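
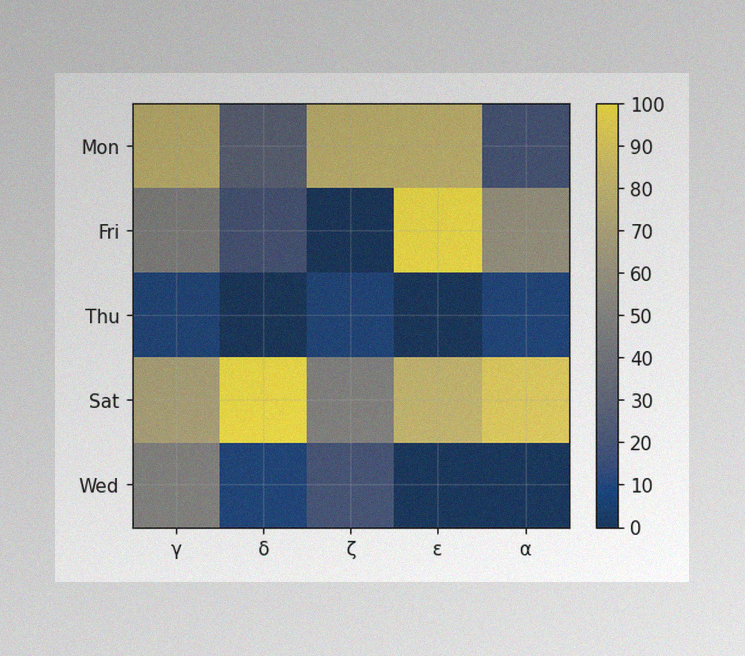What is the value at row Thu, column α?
10

The image has some photo noise and uneven lighting. Matching cell (Thu, α) against the colorbar gives 10.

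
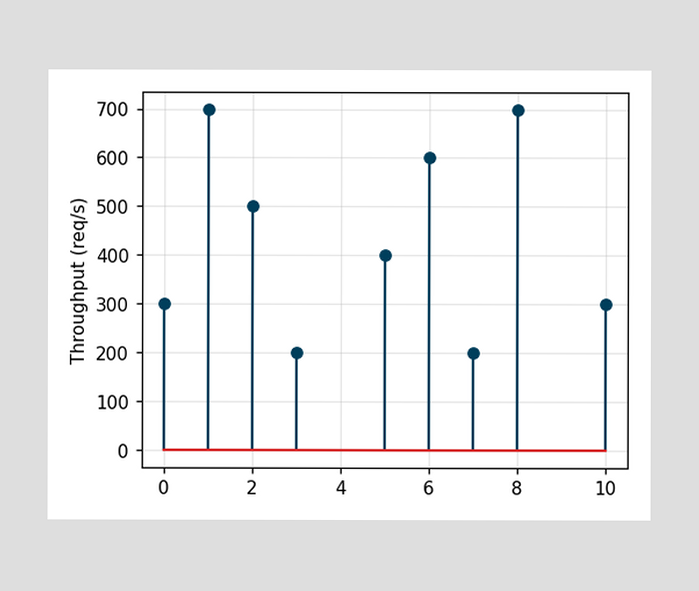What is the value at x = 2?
500req/s

The stem at x=2 reaches 500req/s.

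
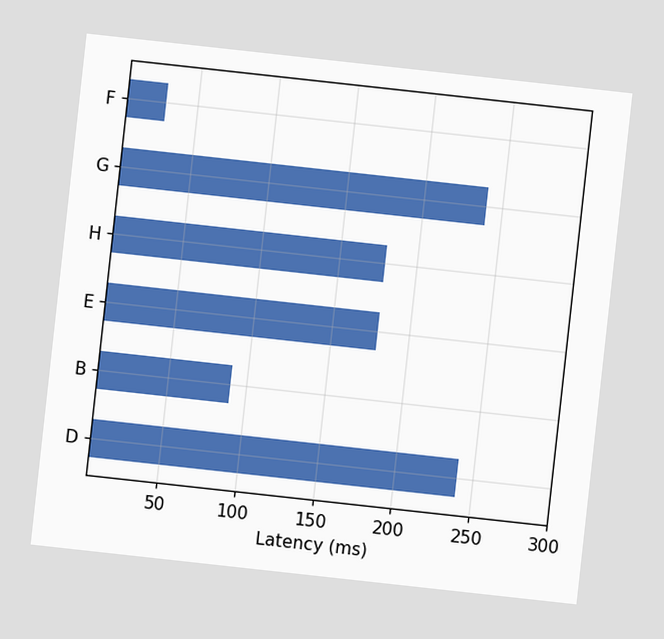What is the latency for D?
240ms

The chart is tilted about 6° clockwise. Reading along the chart's x-axis, the D bar reaches 240ms.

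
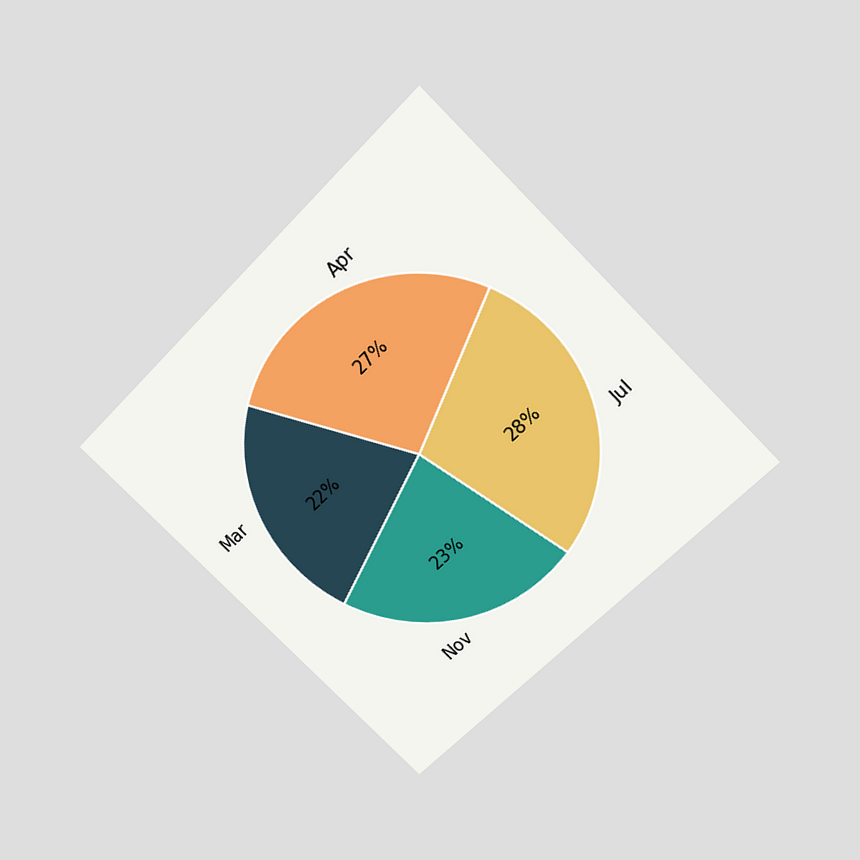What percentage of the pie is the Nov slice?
The chart is tilted about 45° counter-clockwise and viewed slightly from above. The Nov slice takes up 23% of the pie.

23%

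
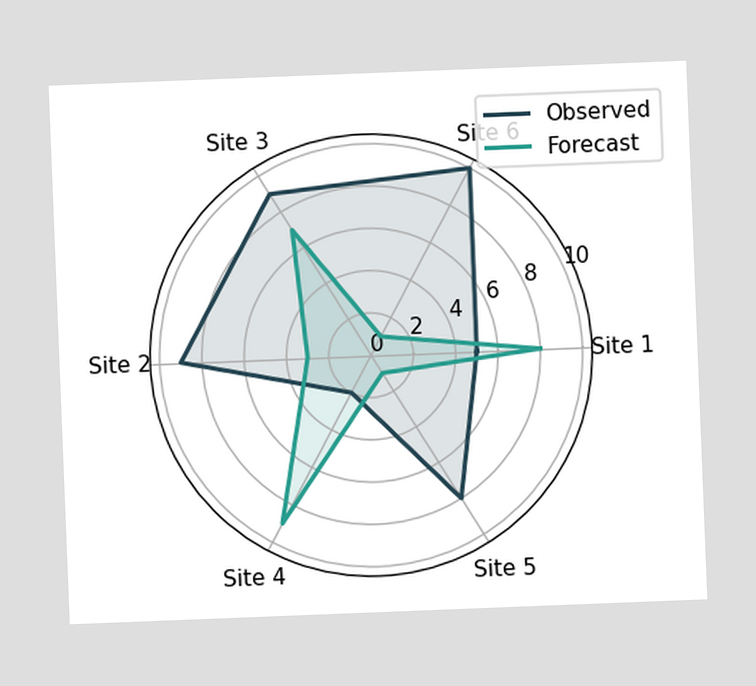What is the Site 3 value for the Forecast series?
7

The chart is tilted about 2° counter-clockwise. On the Site 3 axis, Forecast reaches 7.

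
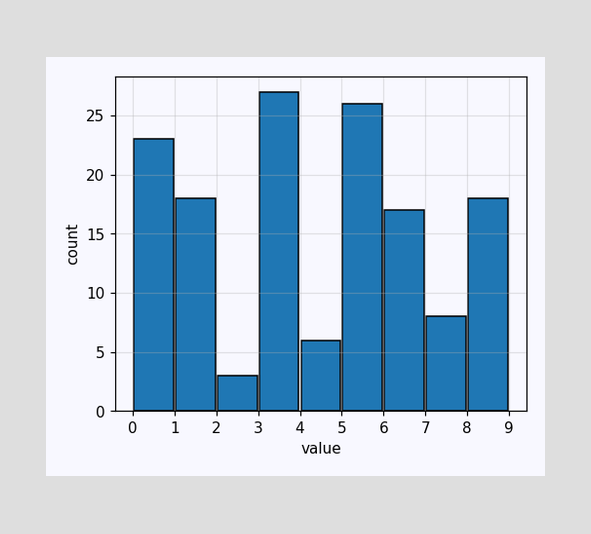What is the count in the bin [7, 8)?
8

The [7, 8) bin has height 8.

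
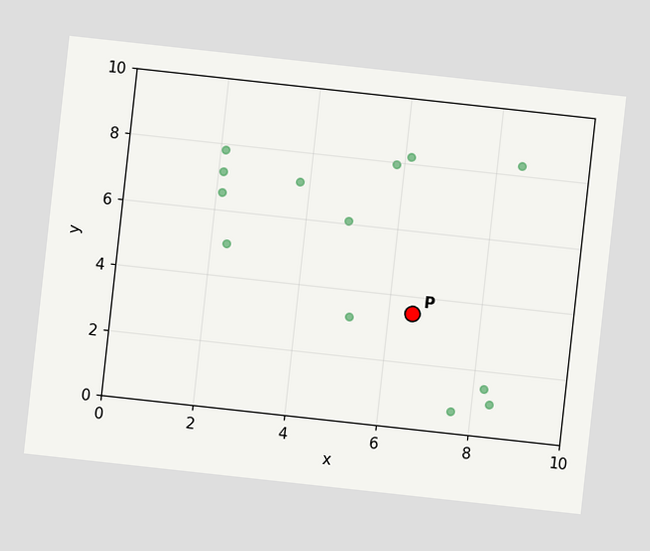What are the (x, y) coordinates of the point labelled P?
The chart is tilted about 6° clockwise. Following the gridlines from P to each axis, P sits at (6.5, 3.5).

(6.5, 3.5)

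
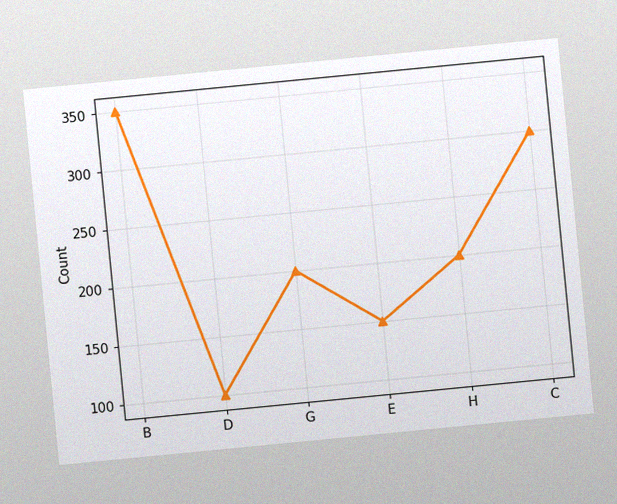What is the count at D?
100

The chart is tilted about 6° counter-clockwise, with some photo noise. At D, the line is at 100.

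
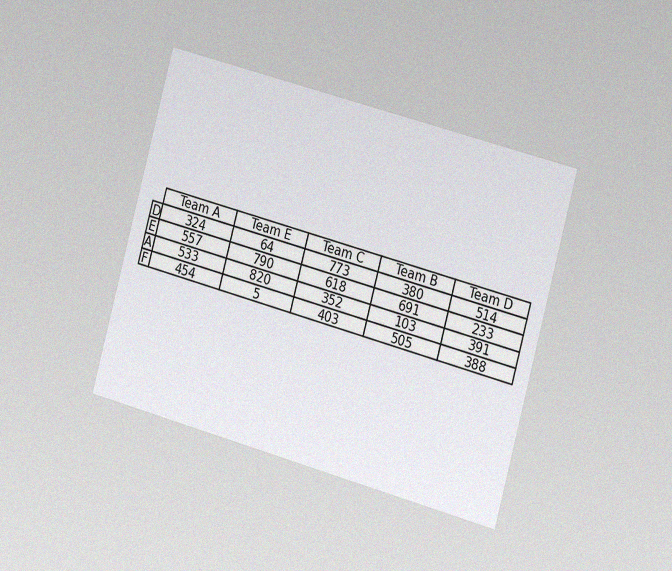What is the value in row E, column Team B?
691

The chart is tilted about 15° clockwise and viewed slightly from the right, with some photo noise. The (E, Team B) cell reads 691.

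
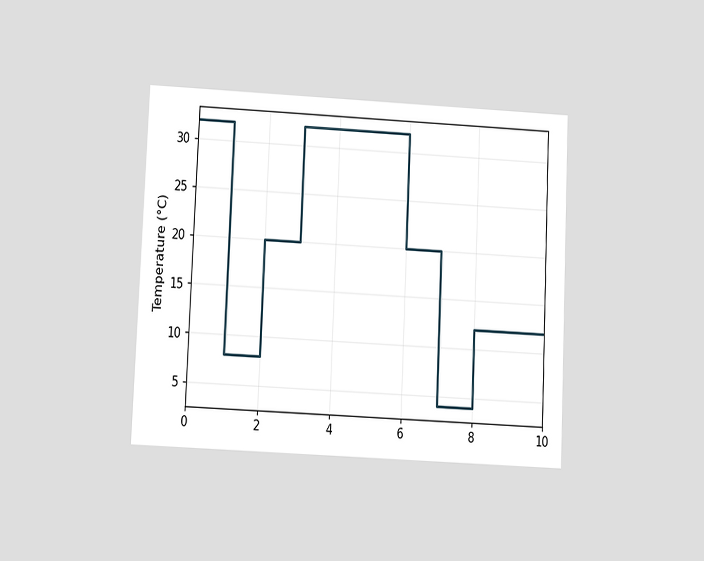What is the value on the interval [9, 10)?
12°C

The chart is tilted about 3° clockwise and viewed slightly from below. On [9, 10) the step sits at 12°C.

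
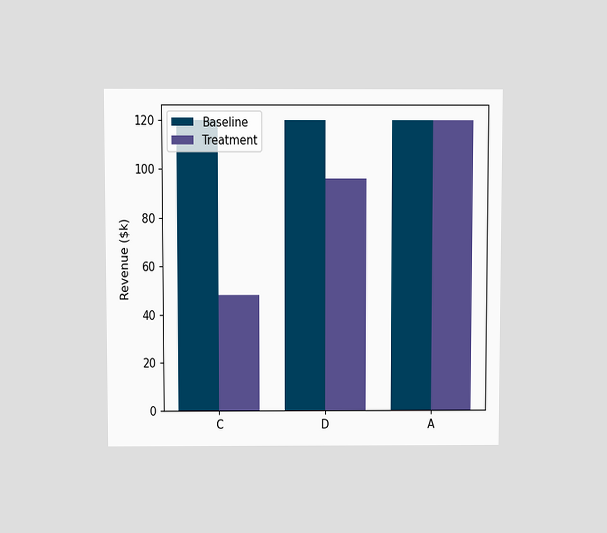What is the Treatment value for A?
$120k

The chart is viewed slightly from above. The Treatment bar at A reaches $120k on the y-axis.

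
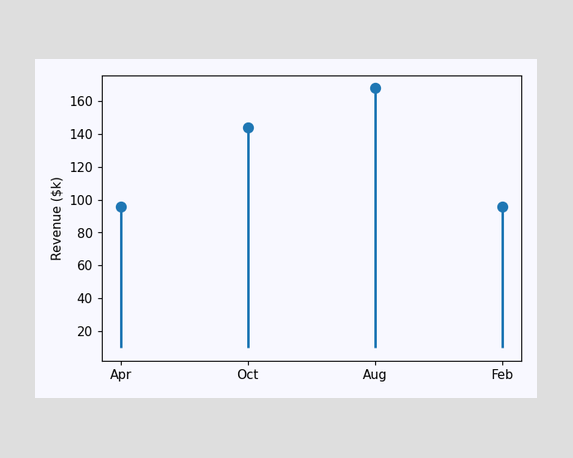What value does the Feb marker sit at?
$96k

The Feb marker sits at $96k.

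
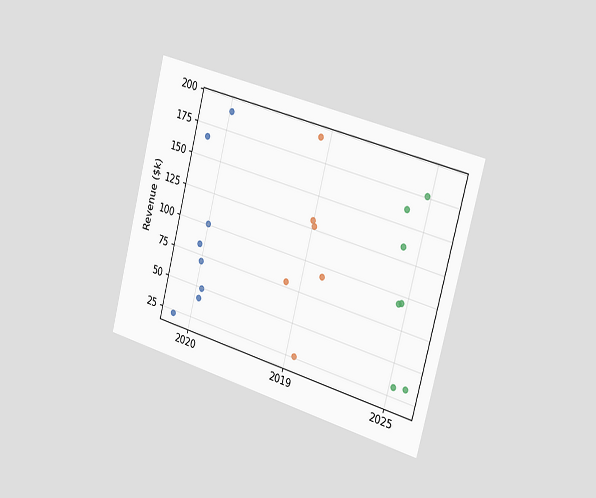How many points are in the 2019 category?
6

The chart is tilted about 15° clockwise and viewed slightly from the right. Counting the markers in the 2019 column gives 6.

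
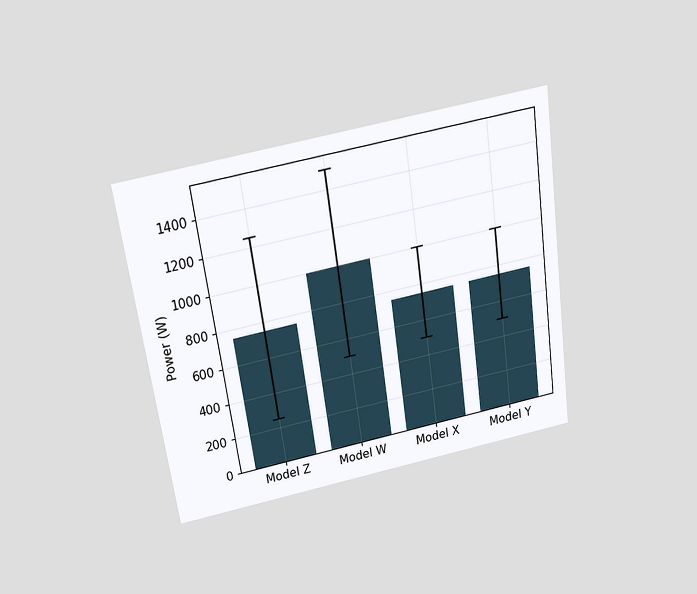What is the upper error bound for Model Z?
1250W

The chart is tilted about 8° counter-clockwise and viewed slightly from above. The Model Z bar's upper whisker reaches 1250W.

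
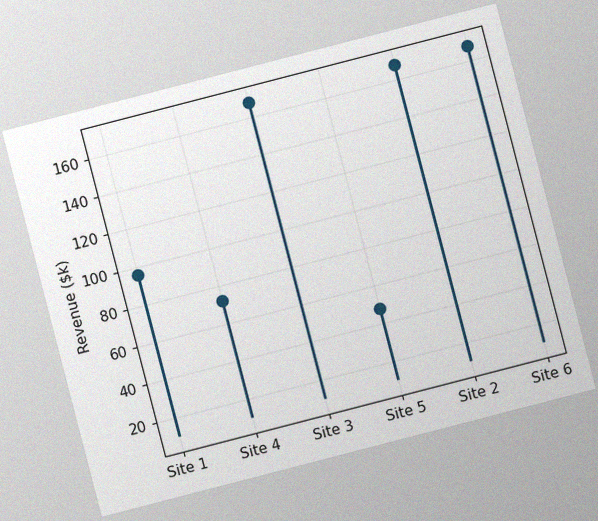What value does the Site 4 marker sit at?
$72k

The chart is tilted about 15° counter-clockwise, with some photo noise. The Site 4 marker sits at $72k.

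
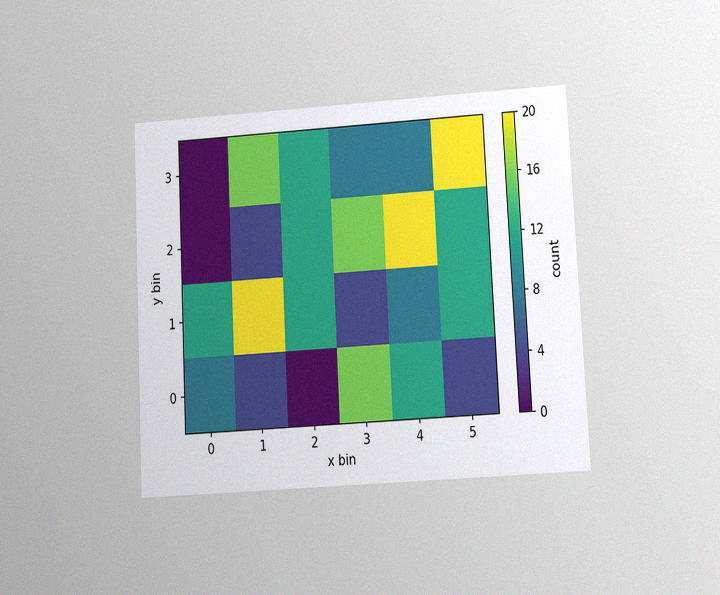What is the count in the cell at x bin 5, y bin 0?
The chart is tilted about 3° counter-clockwise and viewed at a slight angle, with some photo noise. Matching the cell (5, 0) against the colorbar gives 4.

4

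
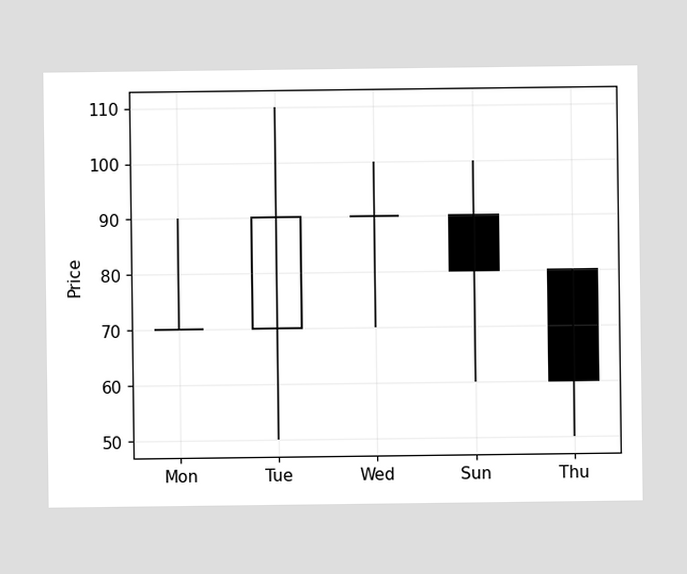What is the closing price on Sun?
80

The Sun candle closes at 80.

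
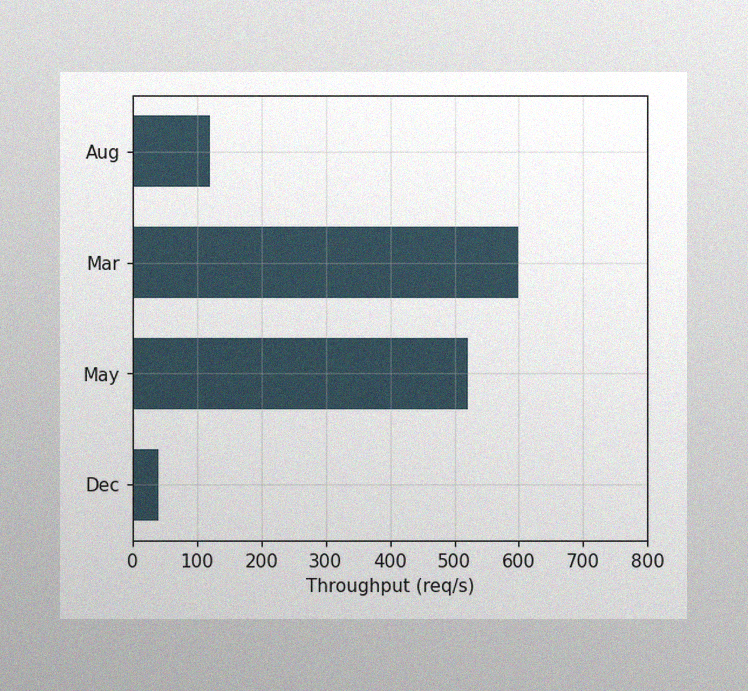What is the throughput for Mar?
600req/s

The image has some photo noise and uneven lighting. Reading along the chart's x-axis, the Mar bar reaches 600req/s.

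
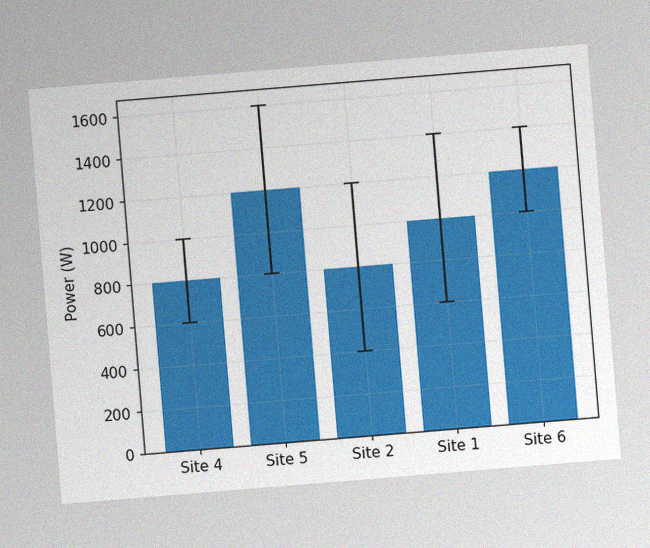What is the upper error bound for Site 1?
1400W

The chart is tilted about 5° counter-clockwise, with some photo noise. The Site 1 bar's upper whisker reaches 1400W.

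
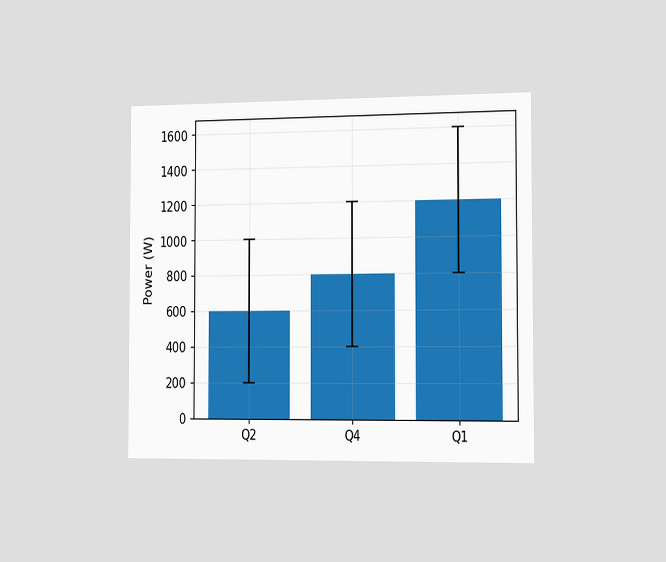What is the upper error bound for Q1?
The chart is viewed slightly from the right. The Q1 bar's upper whisker reaches 1600W.

1600W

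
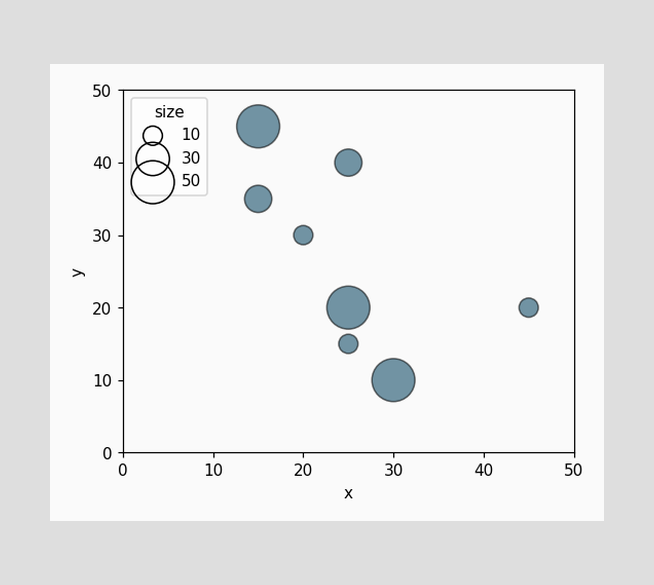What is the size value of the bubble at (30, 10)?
50

Matching the bubble at (30, 10) against the size legend gives 50.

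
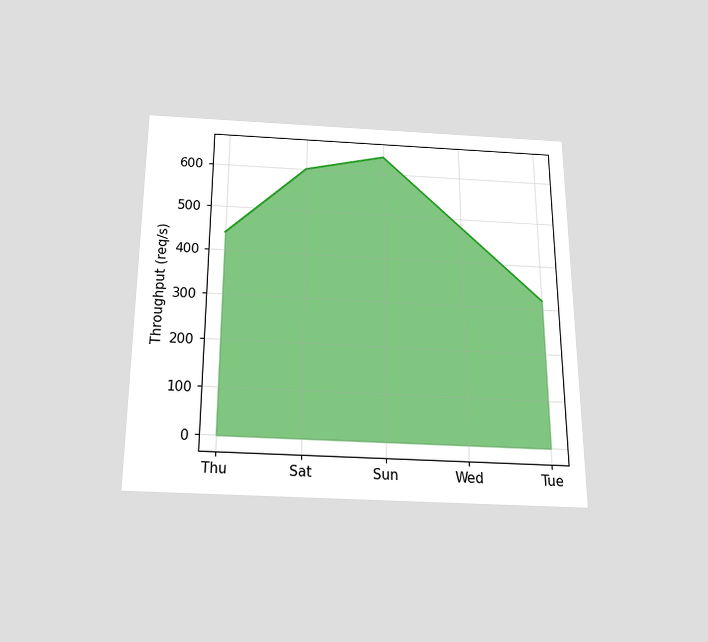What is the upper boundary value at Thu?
440req/s

The chart is viewed slightly from below. At Thu the upper boundary is at 440req/s.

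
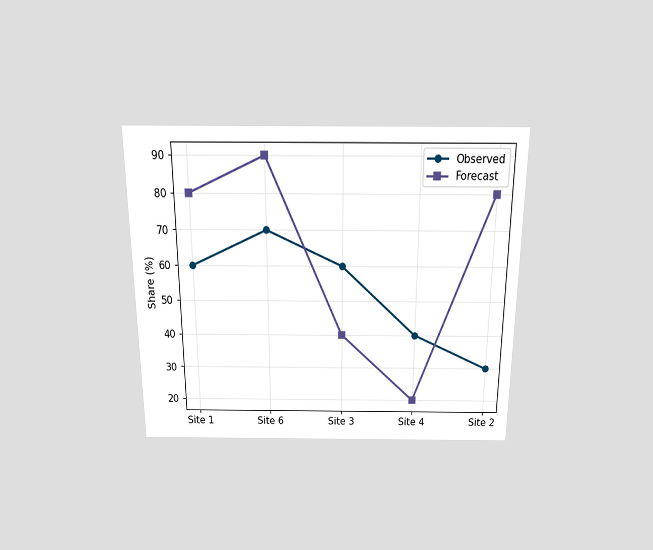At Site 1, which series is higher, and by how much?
The chart is viewed slightly from above. At Site 1, Forecast sits above the other line by 20%.

Forecast, by 20%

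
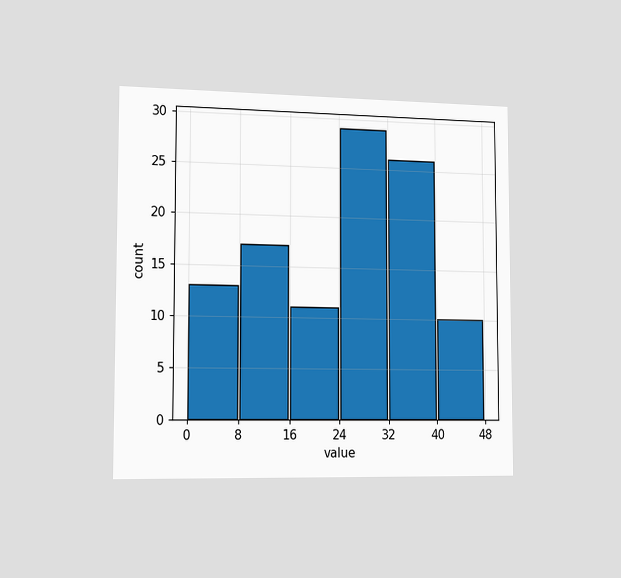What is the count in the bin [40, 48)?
The chart is viewed slightly from the left. The [40, 48) bin has height 10.

10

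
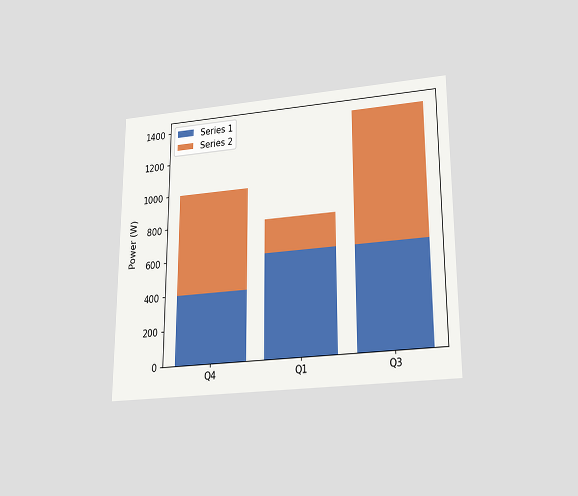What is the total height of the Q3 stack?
The chart is viewed slightly from below. The Q3 stack's top reaches 1400W on the y-axis.

1400W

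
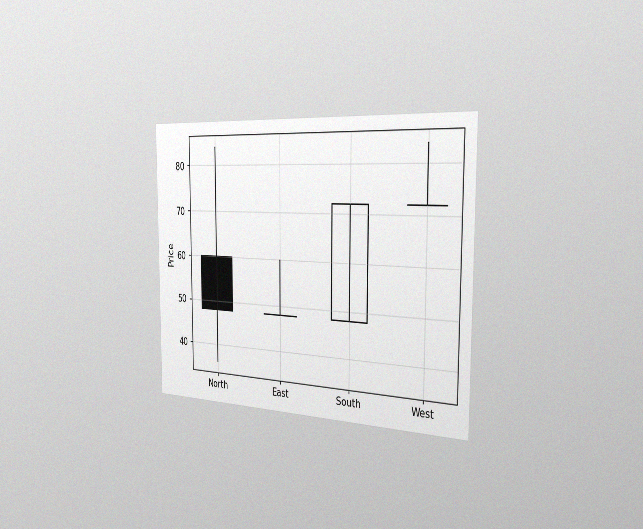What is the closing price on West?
The chart is viewed slightly from the right, with some photo noise. The West candle closes at 72.

72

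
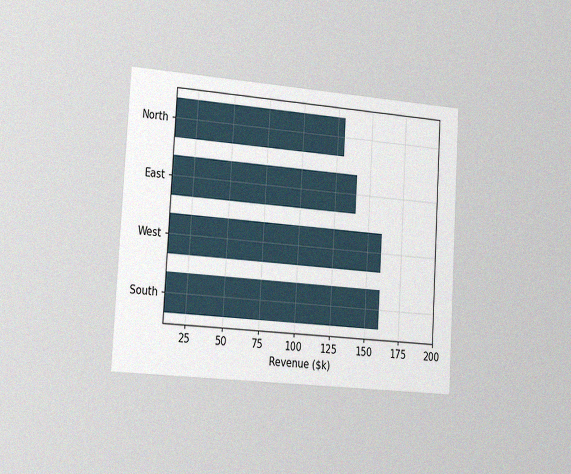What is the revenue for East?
The chart is tilted about 3° clockwise and viewed slightly from the left, with some photo noise. Reading along the chart's x-axis, the East bar reaches $140k.

$140k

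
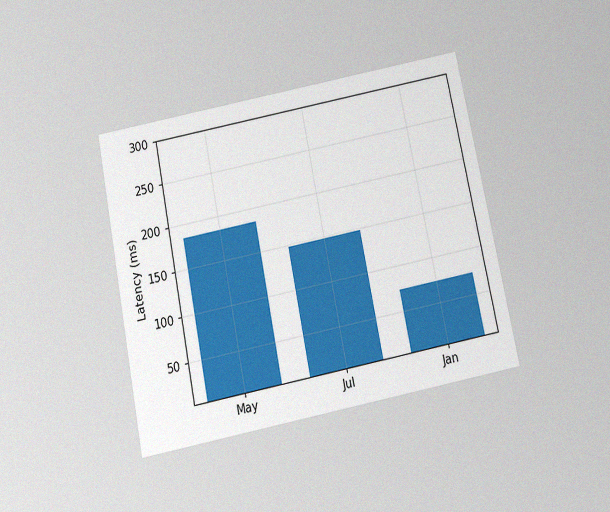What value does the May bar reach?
185ms

The chart is tilted about 11° counter-clockwise and viewed slightly from below, with some photo noise. Reading along the chart's y-axis, the May bar reaches 185ms.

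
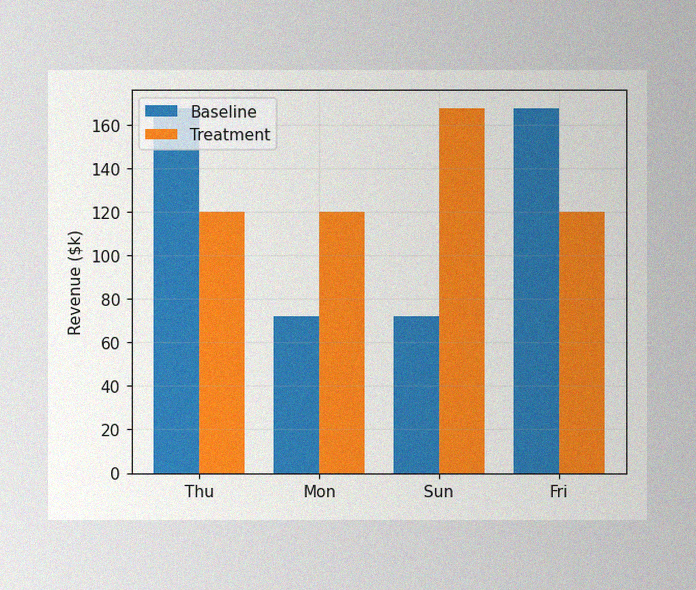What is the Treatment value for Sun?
$168k

The image has some photo noise and uneven lighting. The Treatment bar at Sun reaches $168k on the y-axis.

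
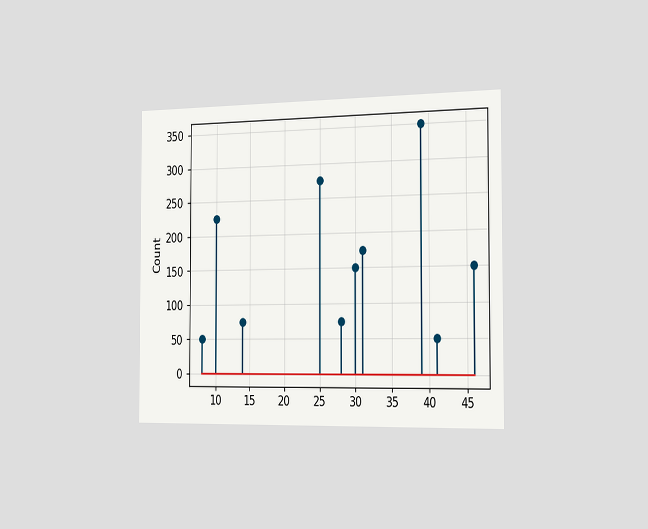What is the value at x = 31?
175

The chart is viewed slightly from the right. The stem at x=31 reaches 175.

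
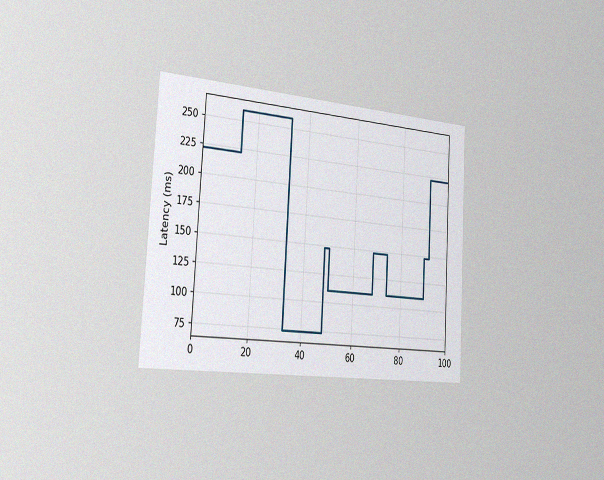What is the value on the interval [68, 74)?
148ms

The chart is tilted about 3° clockwise and viewed slightly from the left, with some photo noise. On [68, 74) the step sits at 148ms.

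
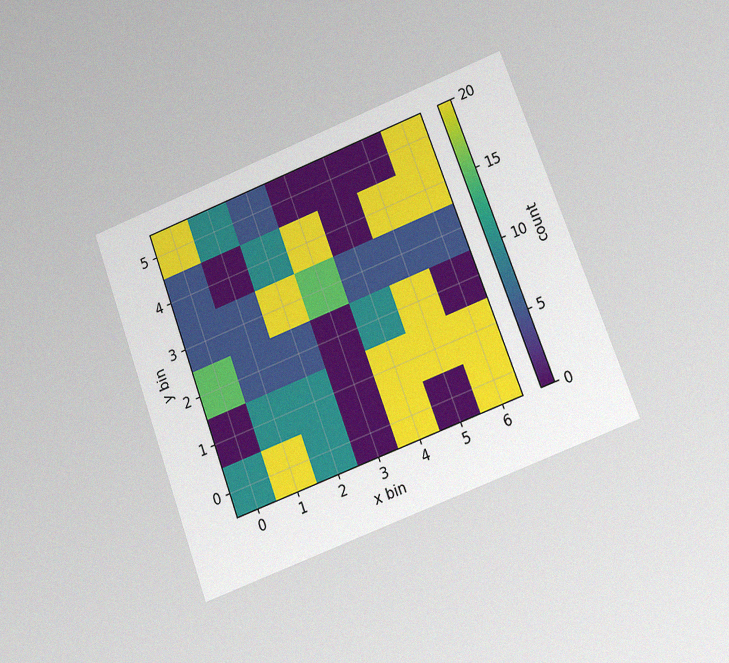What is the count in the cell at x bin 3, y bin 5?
The chart is tilted about 20° counter-clockwise and viewed at a slight angle, with some photo noise. Matching the cell (3, 5) against the colorbar gives 0.

0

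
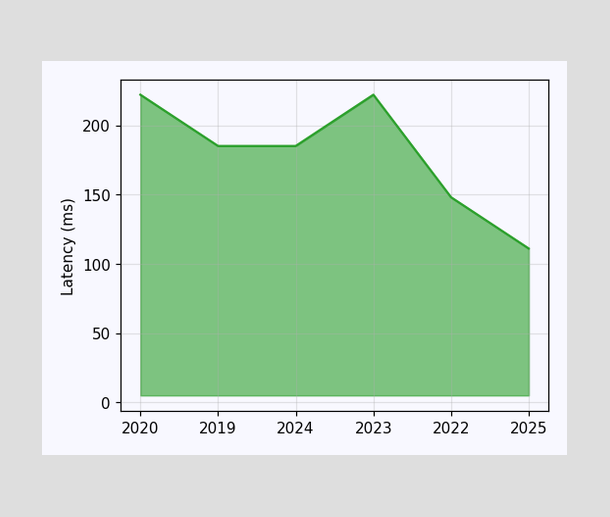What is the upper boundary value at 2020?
222ms

At 2020 the upper boundary is at 222ms.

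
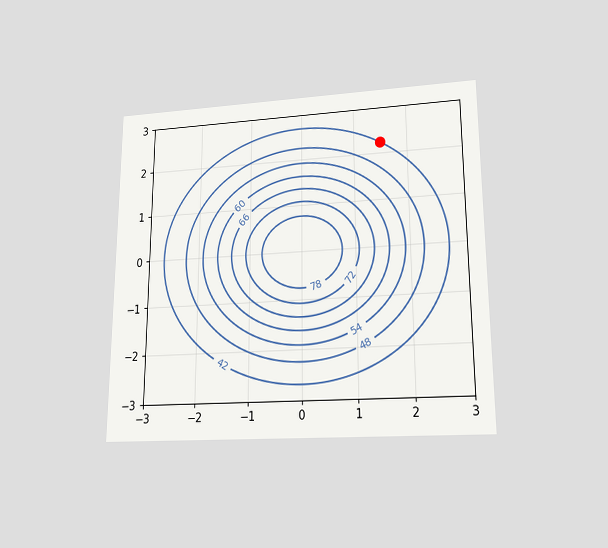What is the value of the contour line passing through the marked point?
The chart is viewed slightly from below. The marked point sits on the contour labelled 42.

42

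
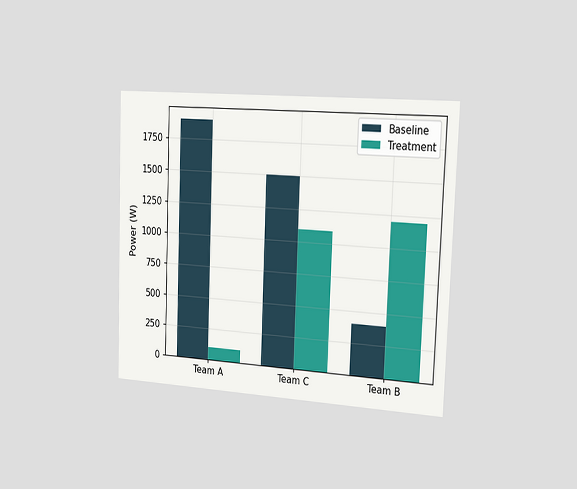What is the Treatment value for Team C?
1100W

The chart is tilted about 2° clockwise and viewed slightly from the right. The Treatment bar at Team C reaches 1100W on the y-axis.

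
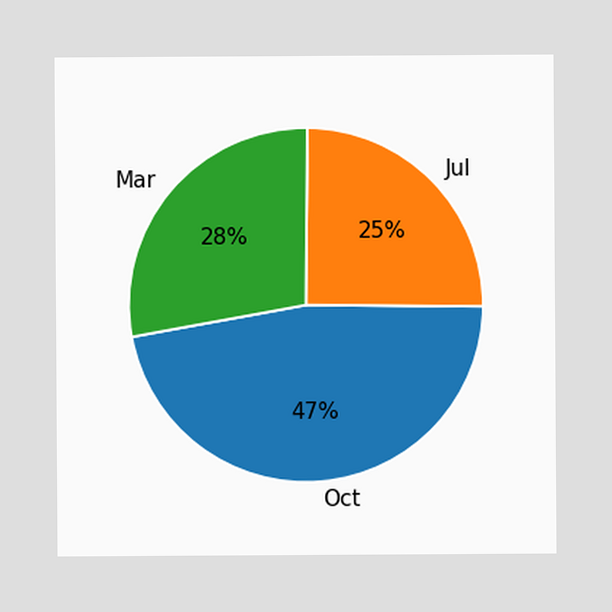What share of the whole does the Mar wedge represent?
The Mar slice takes up 28% of the pie.

28%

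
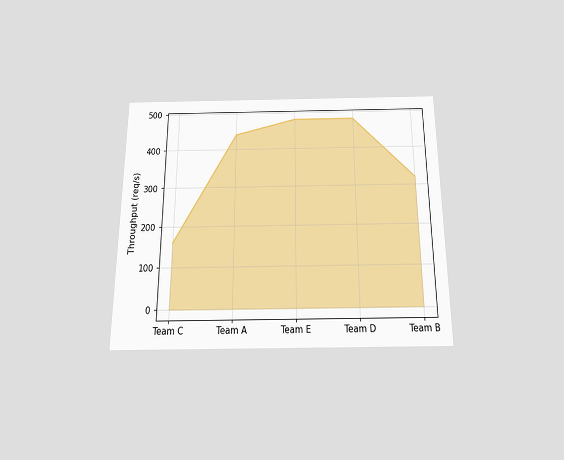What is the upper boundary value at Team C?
160req/s

The chart is viewed slightly from below. At Team C the upper boundary is at 160req/s.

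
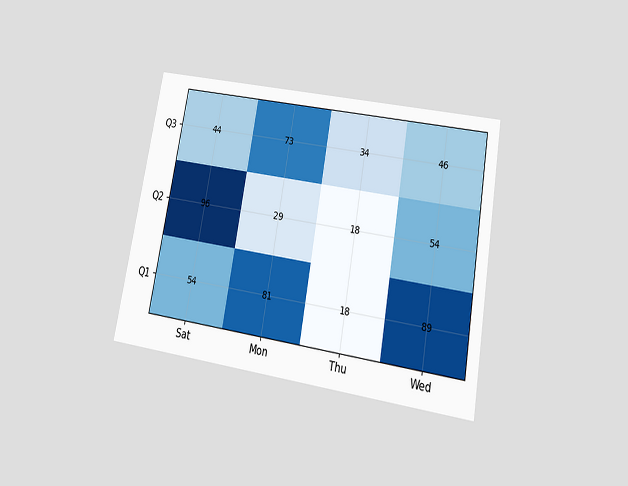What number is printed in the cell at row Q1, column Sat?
The chart is tilted about 10° clockwise and viewed slightly from below. The (Q1, Sat) cell reads 54.

54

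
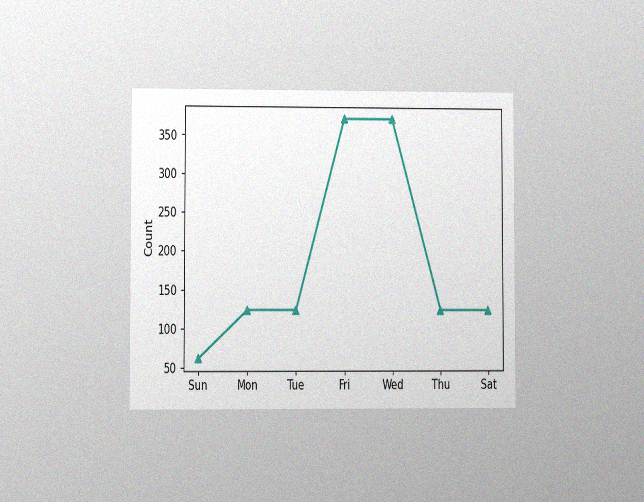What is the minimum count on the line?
The chart is viewed at a slight angle, with some photo noise. The lowest point is at Sun, and reading across to the y-axis gives 62.

62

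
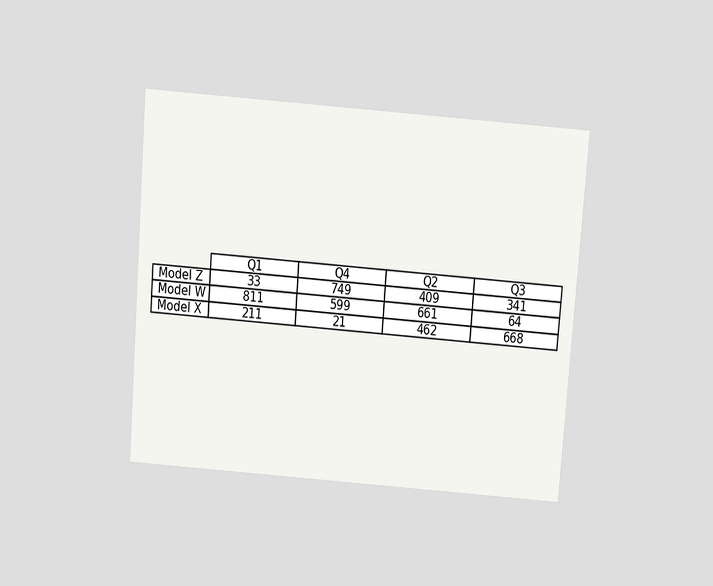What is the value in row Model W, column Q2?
661

The chart is tilted about 4° clockwise and viewed slightly from above. The (Model W, Q2) cell reads 661.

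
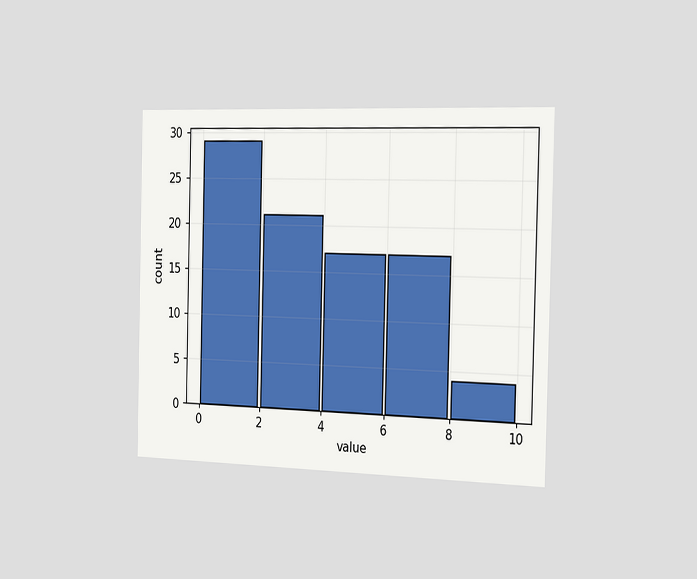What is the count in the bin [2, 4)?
21

The chart is viewed slightly from the right. The [2, 4) bin has height 21.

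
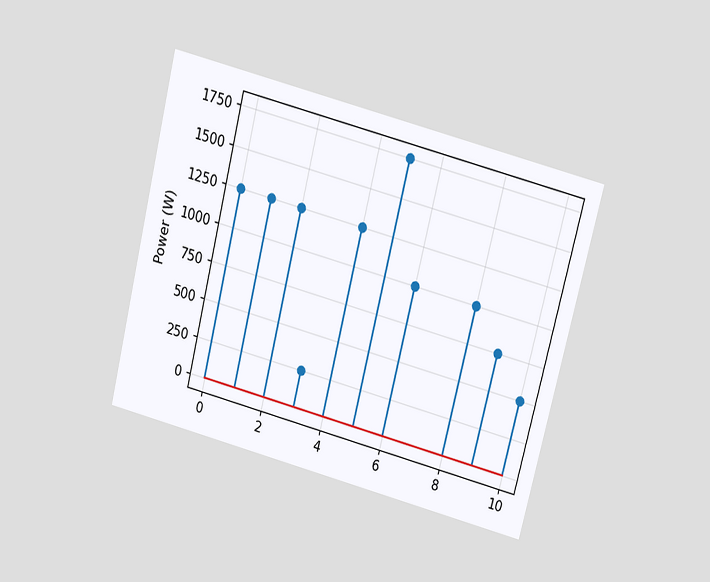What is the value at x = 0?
The chart is tilted about 14° clockwise and viewed slightly from above. The stem at x=0 reaches 1250W.

1250W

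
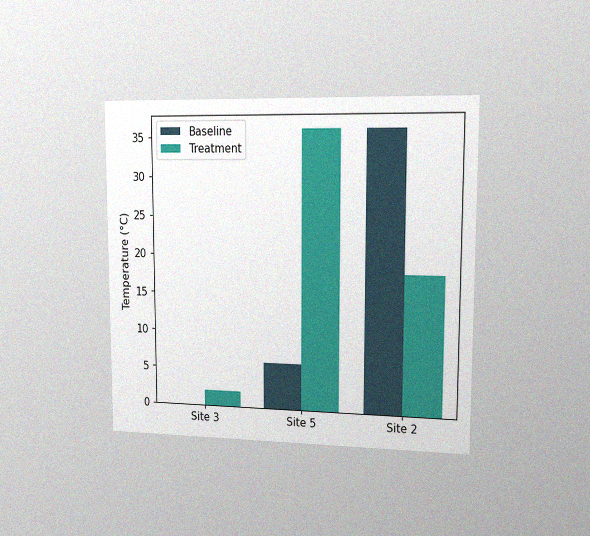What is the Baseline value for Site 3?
0°C

The chart is viewed slightly from the right, with some photo noise. The Baseline bar at Site 3 reaches 0°C on the y-axis.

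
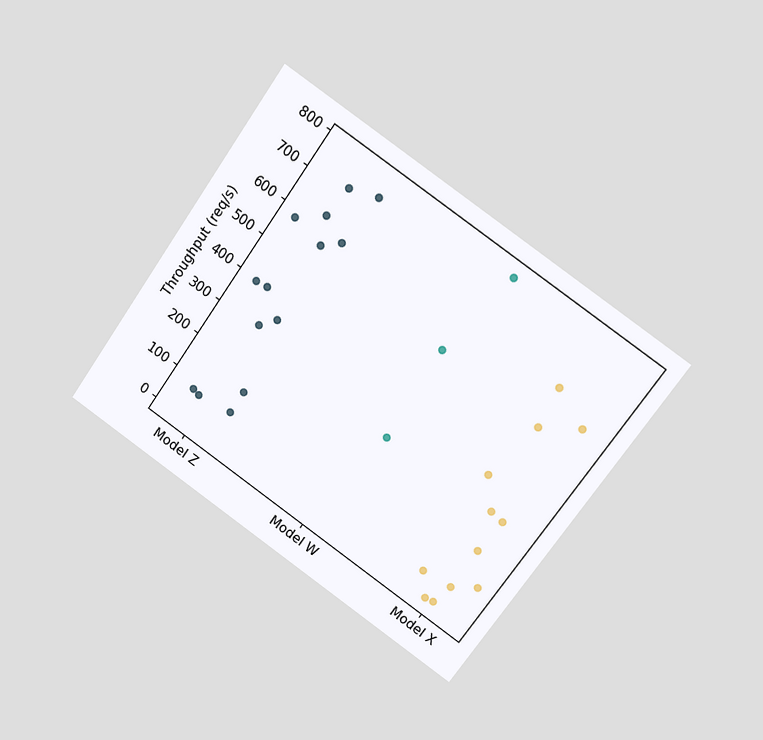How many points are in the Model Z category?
The chart is tilted about 35° clockwise and viewed at a slight angle. Counting the markers in the Model Z column gives 14.

14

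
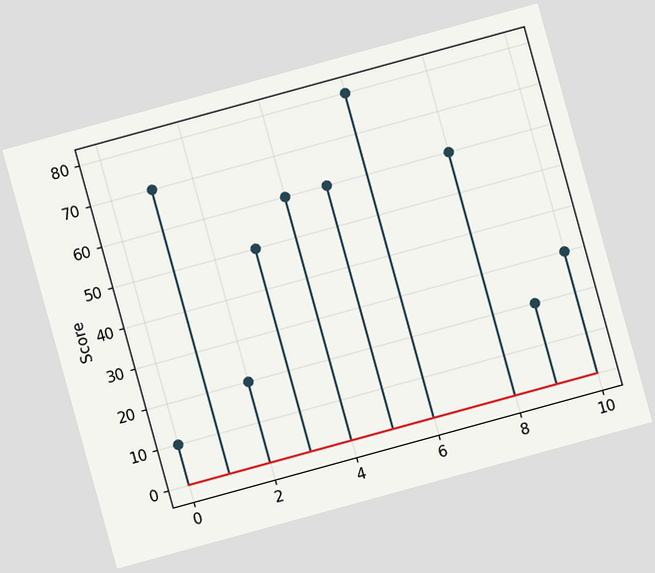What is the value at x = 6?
The chart is tilted about 15° counter-clockwise. The stem at x=6 reaches 80.

80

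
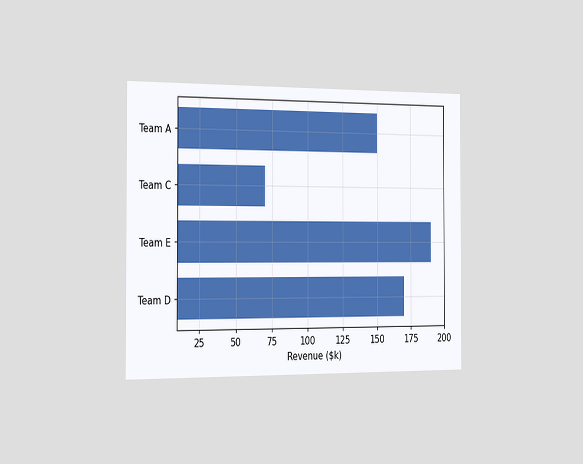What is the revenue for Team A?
The chart is viewed slightly from the left. Reading along the chart's x-axis, the Team A bar reaches $150k.

$150k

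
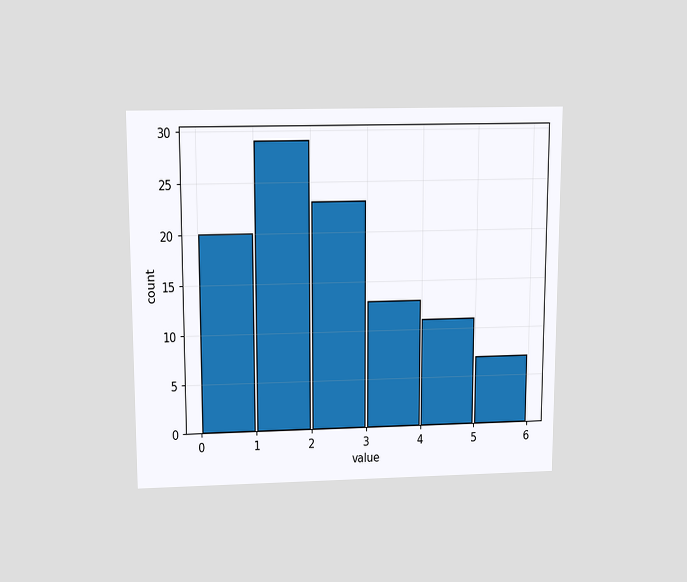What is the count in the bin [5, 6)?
7

The chart is viewed slightly from above. The [5, 6) bin has height 7.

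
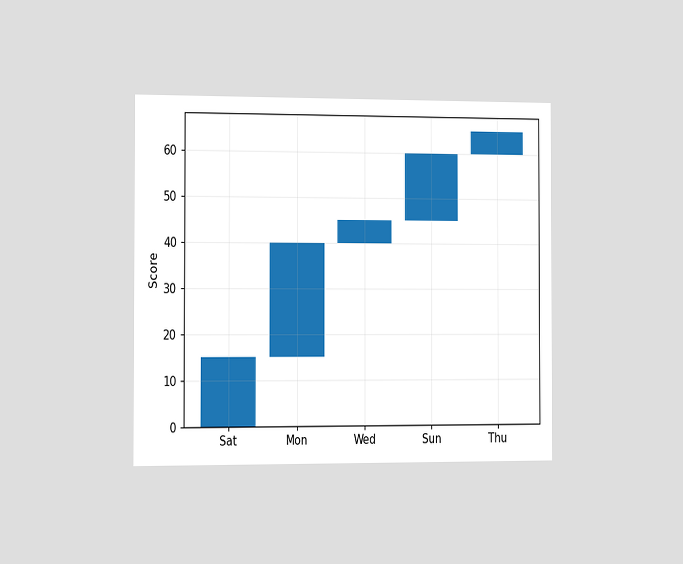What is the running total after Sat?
15

The chart is viewed slightly from the left. After Sat the running total reaches 15.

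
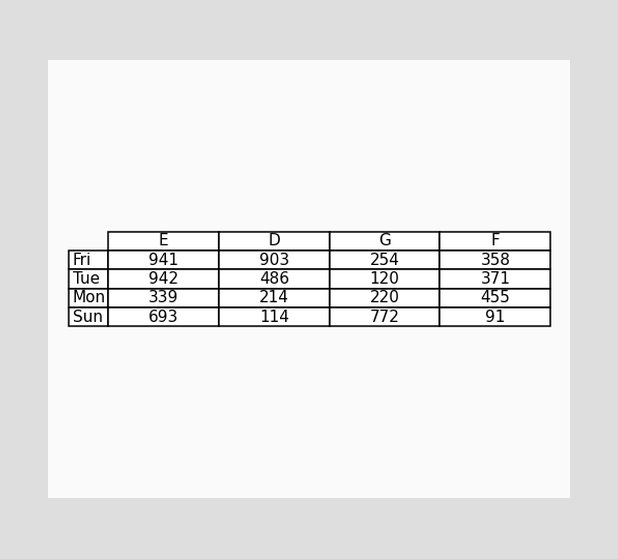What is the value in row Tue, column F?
371

The (Tue, F) cell reads 371.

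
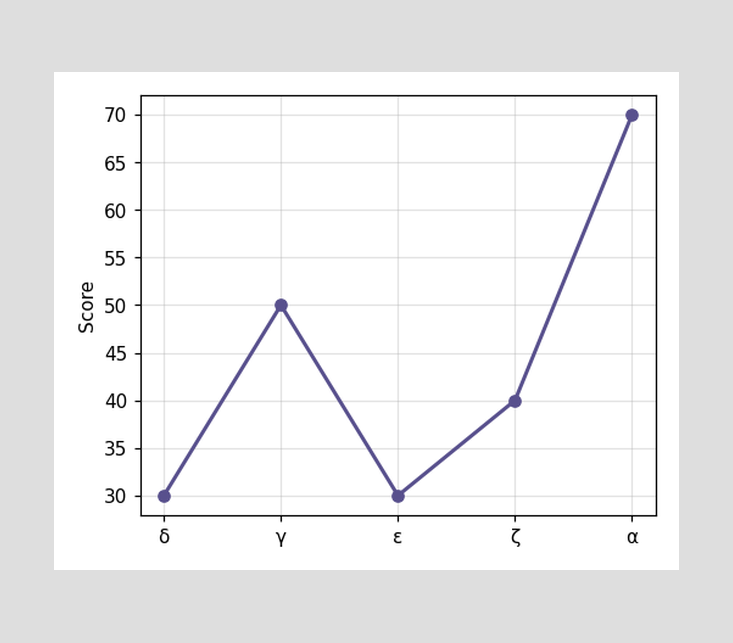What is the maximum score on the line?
The highest point is at α, and reading across to the y-axis gives 70.

70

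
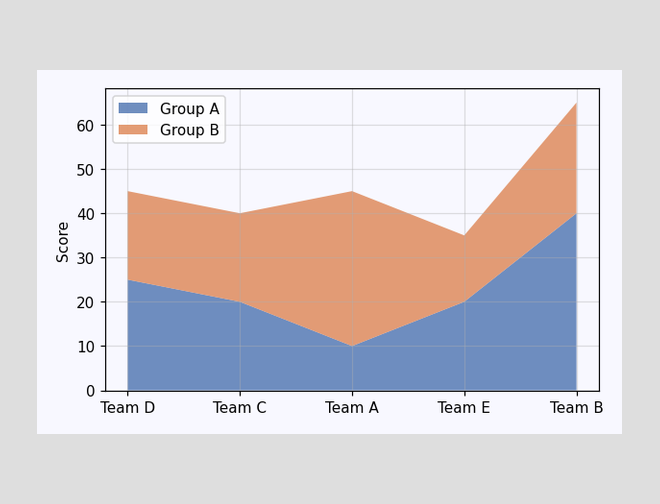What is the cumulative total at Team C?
40

The stacked total at Team C reaches 40.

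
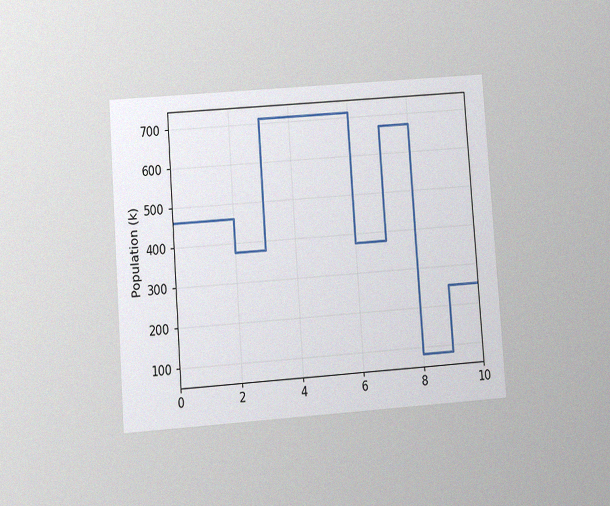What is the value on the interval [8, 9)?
The chart is tilted about 4° counter-clockwise and viewed at a slight angle, with some photo noise. On [8, 9) the step sits at 84k.

84k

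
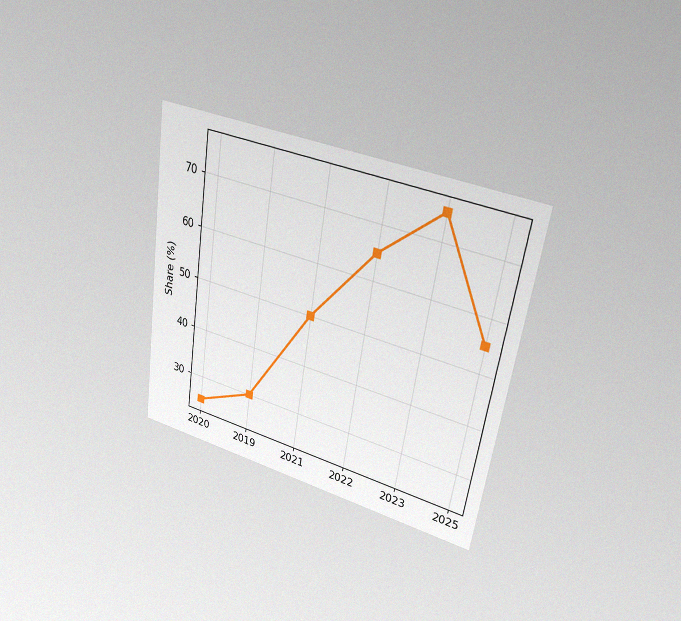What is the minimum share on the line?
The chart is tilted about 8° clockwise and viewed at a slight angle, with some photo noise. The lowest point is at 2020, and reading across to the y-axis gives 25%.

25%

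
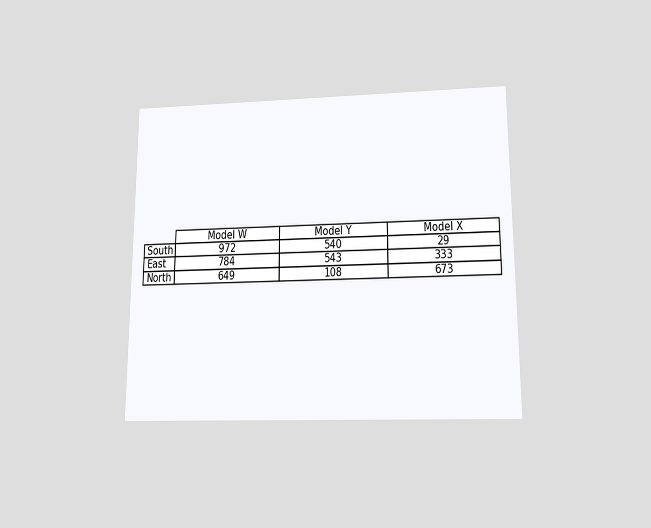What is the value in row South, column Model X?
The chart is viewed slightly from below. The (South, Model X) cell reads 29.

29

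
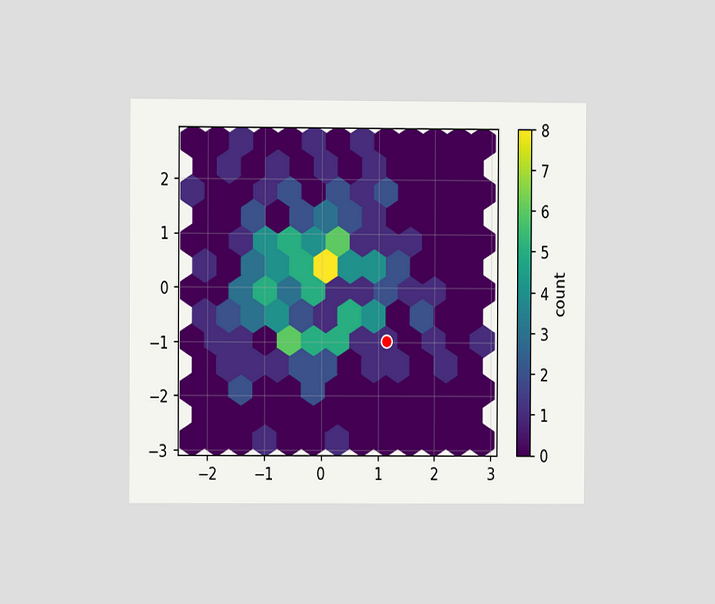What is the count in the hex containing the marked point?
The chart is viewed at a slight angle. The marked hex reads 1 on the colorbar.

1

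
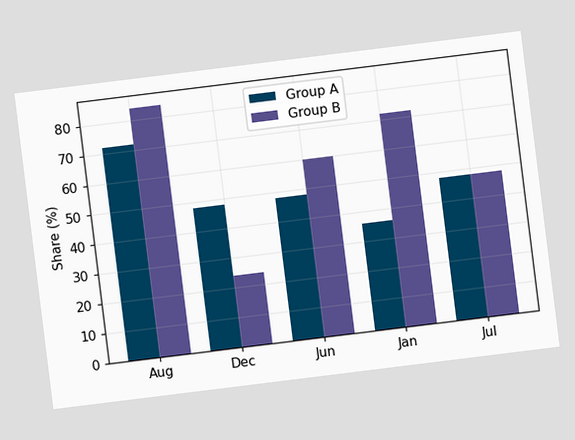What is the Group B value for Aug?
84%

The chart is tilted about 7° counter-clockwise. The Group B bar at Aug reaches 84% on the y-axis.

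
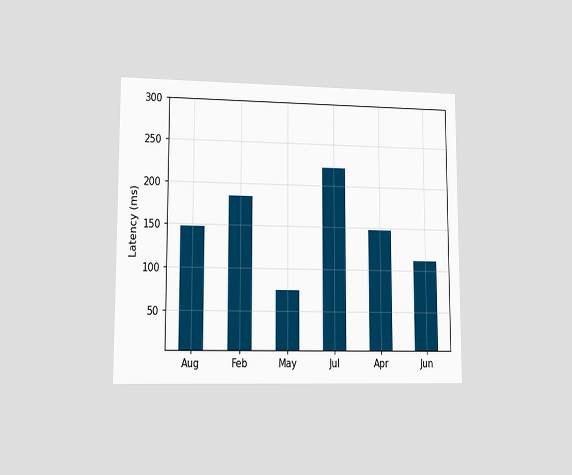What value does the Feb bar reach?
185ms

The chart is viewed at a slight angle. Reading along the chart's y-axis, the Feb bar reaches 185ms.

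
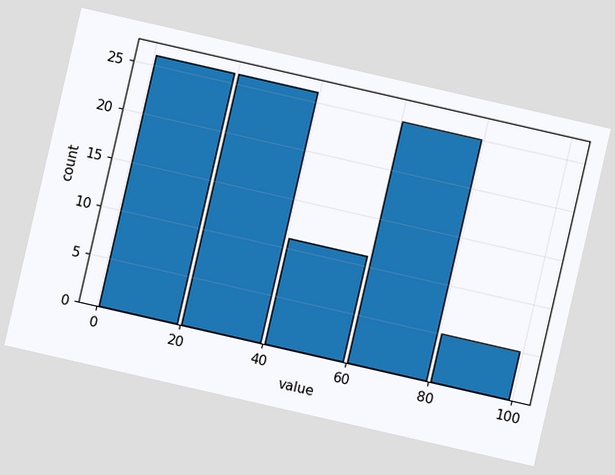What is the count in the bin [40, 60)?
11

The chart is tilted about 13° clockwise. The [40, 60) bin has height 11.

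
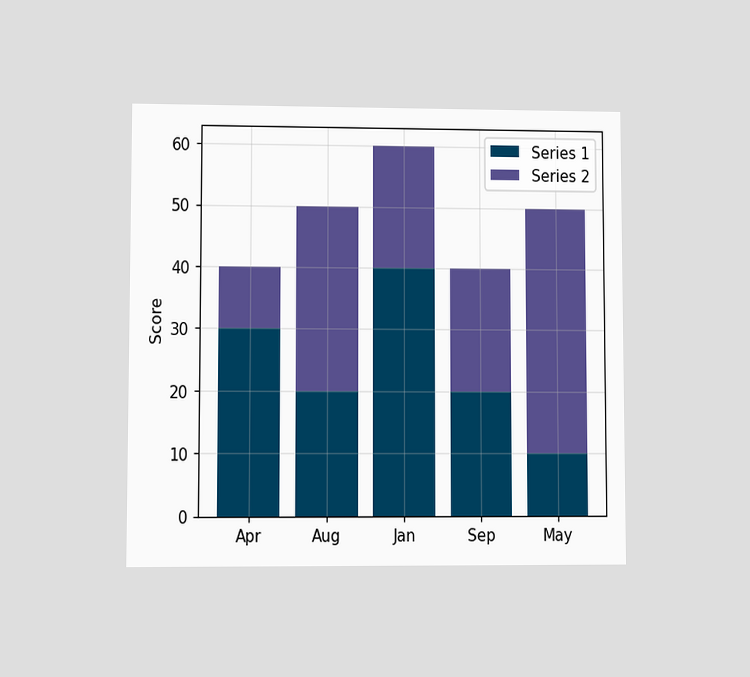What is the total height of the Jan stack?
The chart is viewed at a slight angle. The Jan stack's top reaches 60 on the y-axis.

60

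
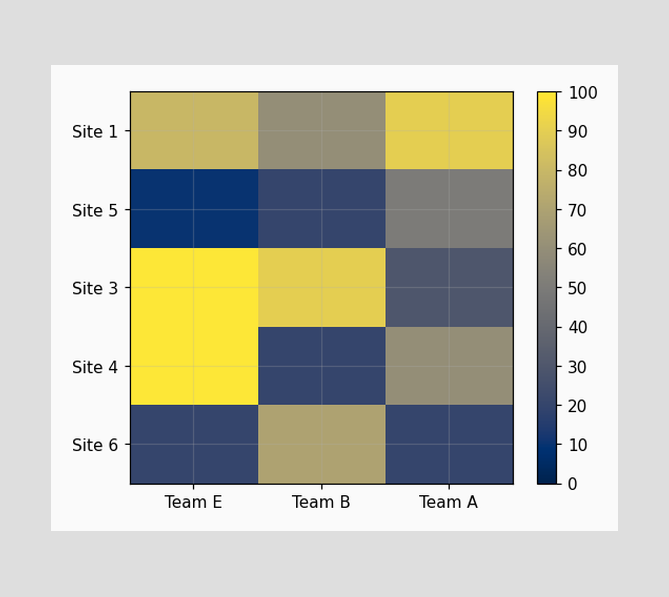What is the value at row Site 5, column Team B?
Matching cell (Site 5, Team B) against the colorbar gives 20.

20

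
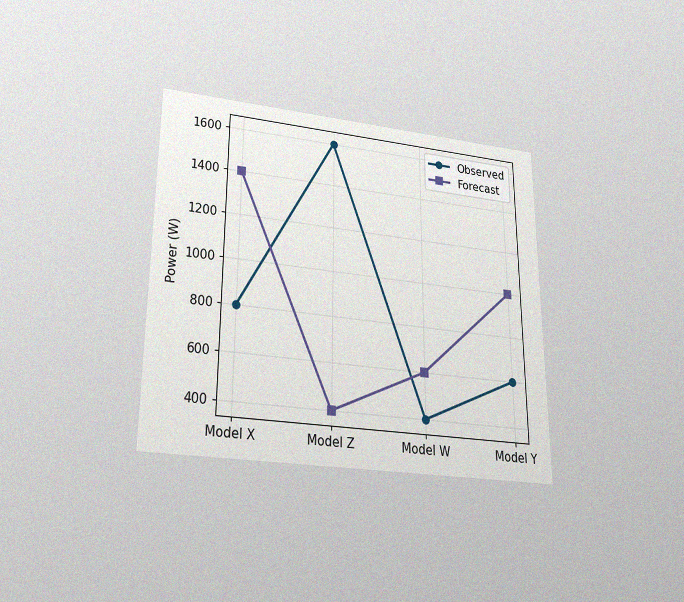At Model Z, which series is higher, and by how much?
Observed, by 1200W

The chart is viewed slightly from below, with some photo noise. At Model Z, Observed sits above the other line by 1200W.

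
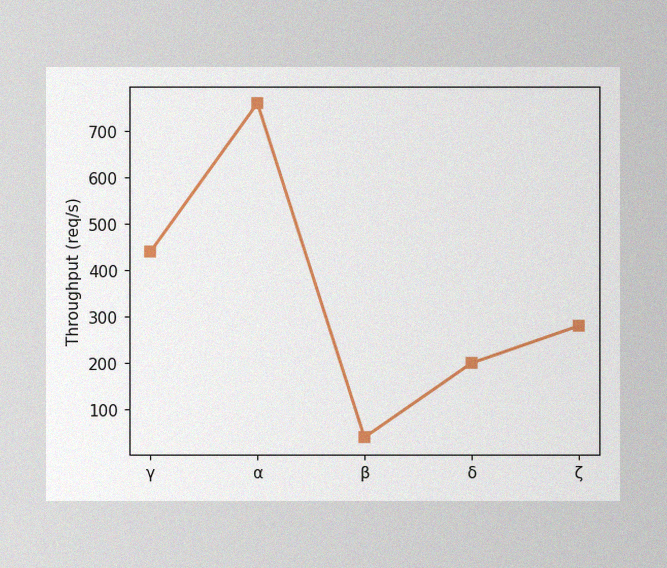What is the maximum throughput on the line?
760req/s

The image has some photo noise and uneven lighting. The highest point is at α, and reading across to the y-axis gives 760req/s.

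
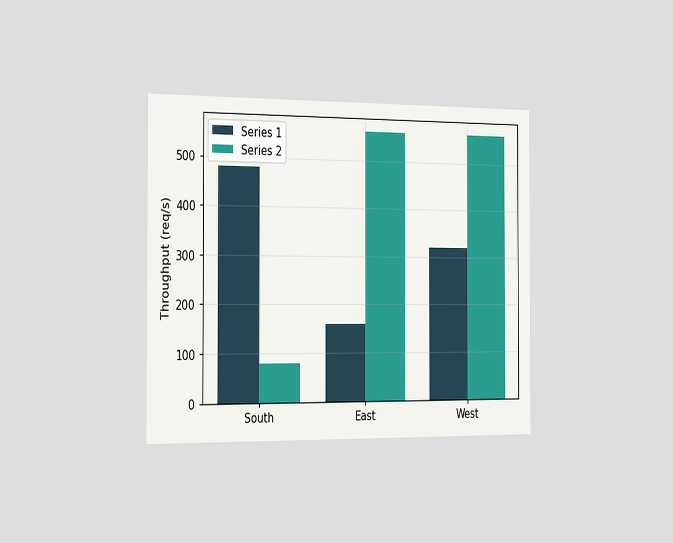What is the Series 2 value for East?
560req/s

The chart is viewed slightly from the left. The Series 2 bar at East reaches 560req/s on the y-axis.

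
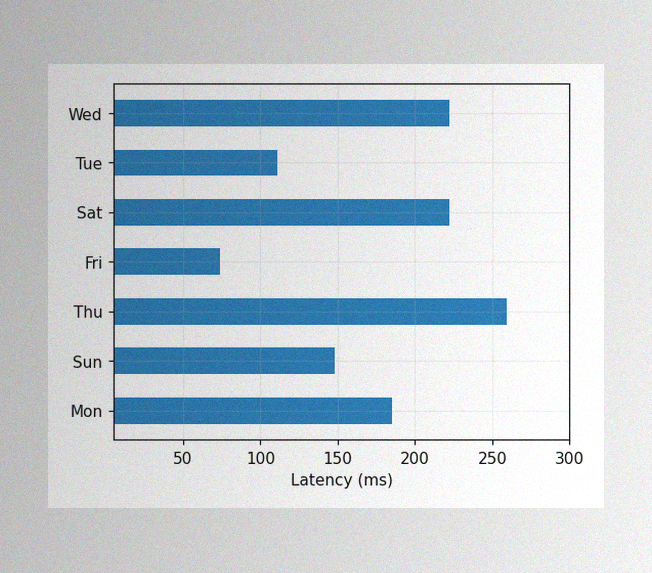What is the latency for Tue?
111ms

The image has some photo noise and uneven lighting. Reading along the chart's x-axis, the Tue bar reaches 111ms.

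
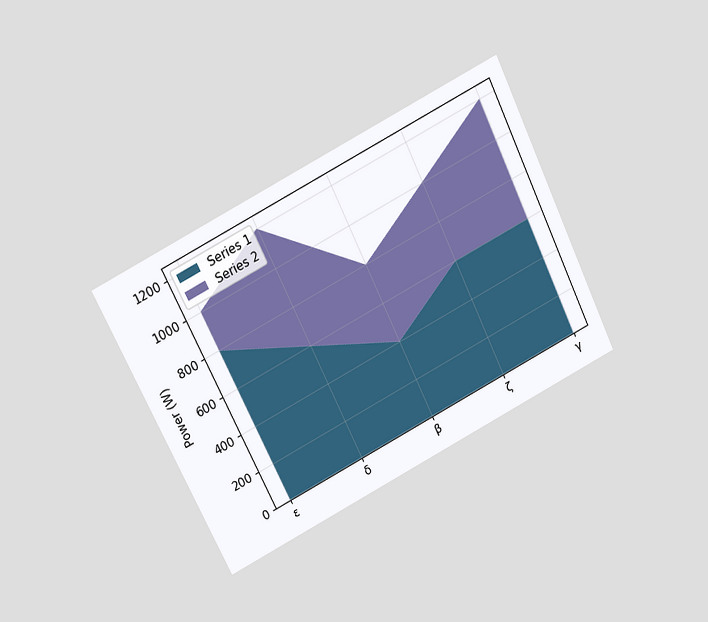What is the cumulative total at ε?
1000W

The chart is tilted about 26° counter-clockwise and viewed slightly from above. The stacked total at ε reaches 1000W.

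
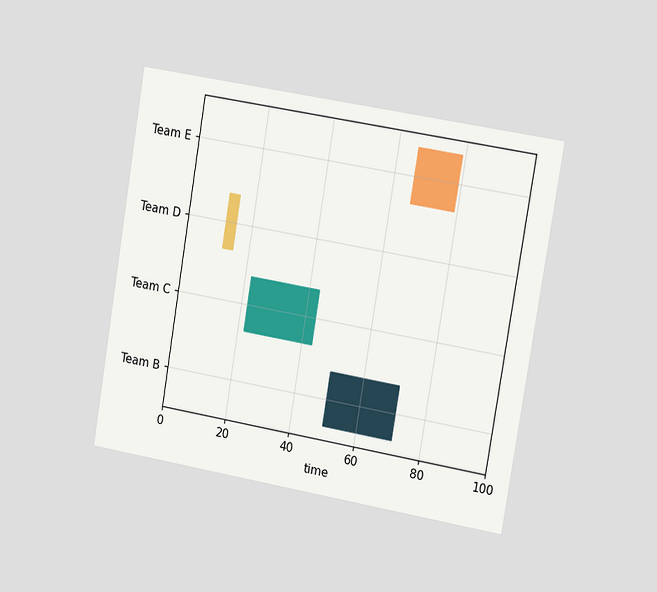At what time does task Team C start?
22

The chart is tilted about 9° clockwise and viewed slightly from the right. The Team C bar begins at t=22.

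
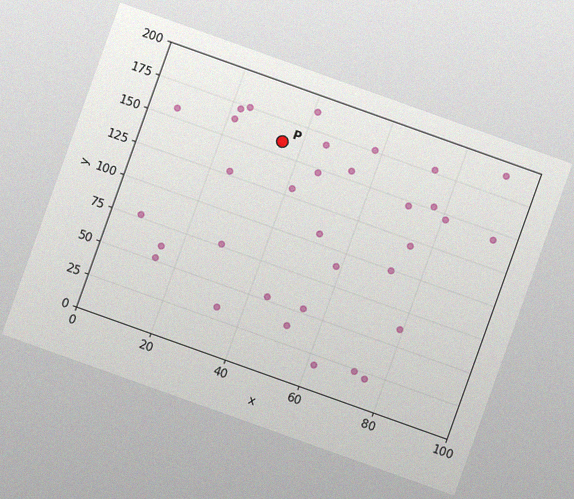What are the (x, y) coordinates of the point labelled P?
(35, 160)

The chart is tilted about 20° clockwise, with some photo noise. Following the gridlines from P to each axis, P sits at (35, 160).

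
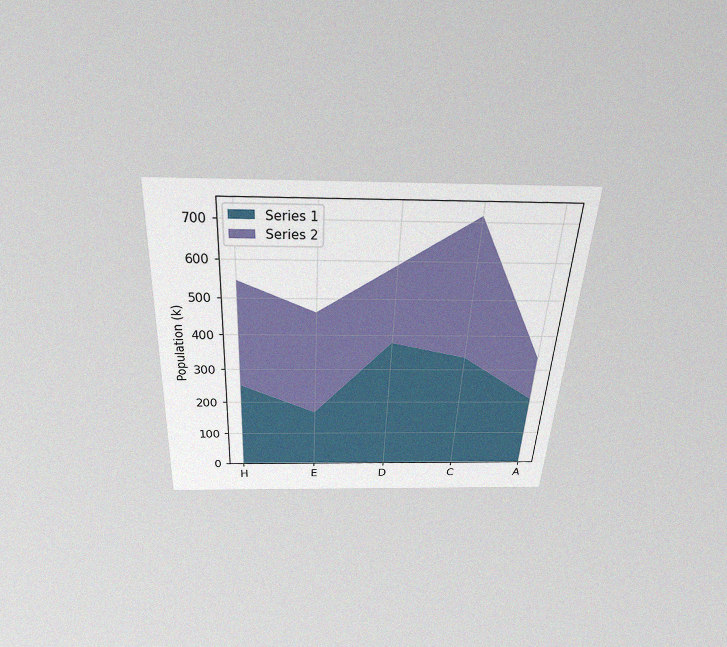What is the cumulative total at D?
588k

The chart is tilted about 3° clockwise and viewed slightly from above, with some photo noise. The stacked total at D reaches 588k.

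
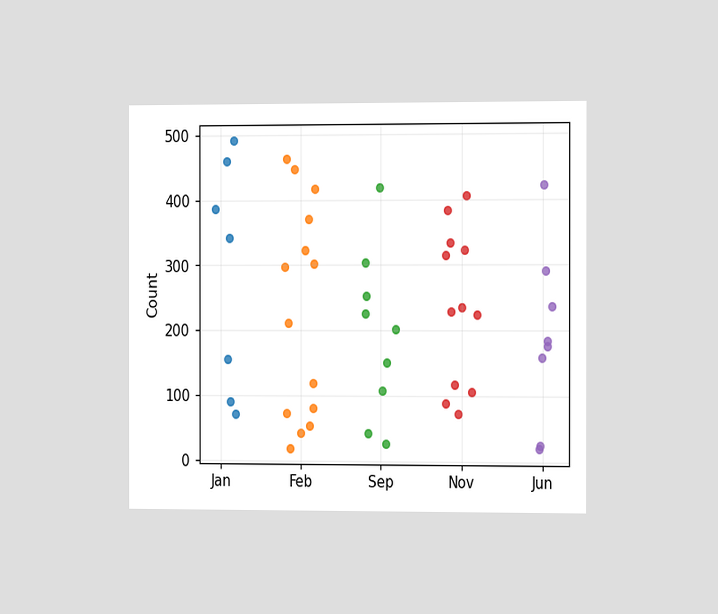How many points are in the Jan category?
7

The chart is viewed slightly from the right. Counting the markers in the Jan column gives 7.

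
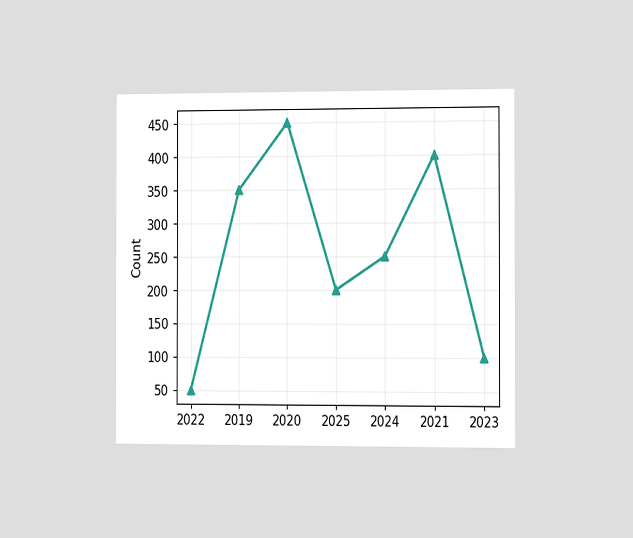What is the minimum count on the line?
The chart is viewed slightly from the right. The lowest point is at 2022, and reading across to the y-axis gives 50.

50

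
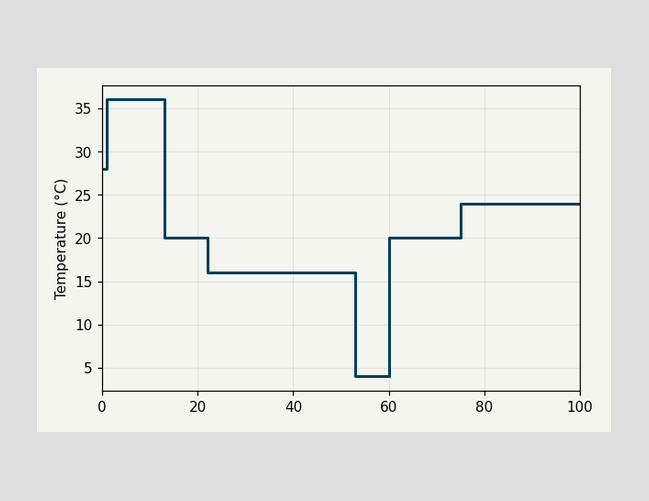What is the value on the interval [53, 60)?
4°C

On [53, 60) the step sits at 4°C.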